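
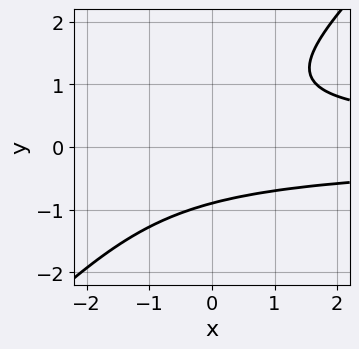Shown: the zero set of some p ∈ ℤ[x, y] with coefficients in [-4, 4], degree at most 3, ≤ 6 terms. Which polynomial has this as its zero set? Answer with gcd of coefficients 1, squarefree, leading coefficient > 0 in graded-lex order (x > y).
1. Degree: no degree-2 curve has this shape, so deg p = 3.
2. From the visible intercepts: the curve avoids every integer x-axis point in the box.
3. Putting this together gives p.

3*x*y^2 - 3*y^3 + y^2 - 3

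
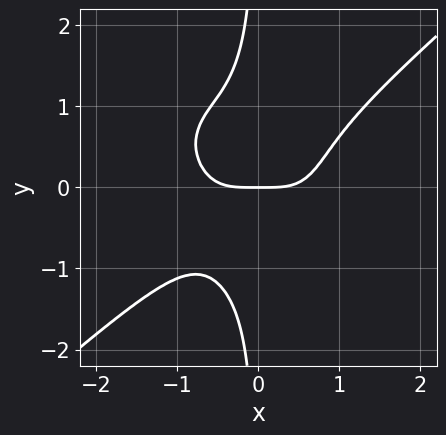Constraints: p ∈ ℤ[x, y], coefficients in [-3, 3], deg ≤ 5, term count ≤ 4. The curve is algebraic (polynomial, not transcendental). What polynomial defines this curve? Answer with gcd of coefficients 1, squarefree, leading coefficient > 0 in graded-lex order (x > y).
(a) deg p = 4.
(b) From the axis intercepts and sections: it meets the y-axis at y = 0 (among the integer gridlines); it meets the x-axis at x = 0 (among the integer gridlines).
(c) Matching integer coefficients to the picture gives p.

2*x^4 - 3*x*y^3 - 2*y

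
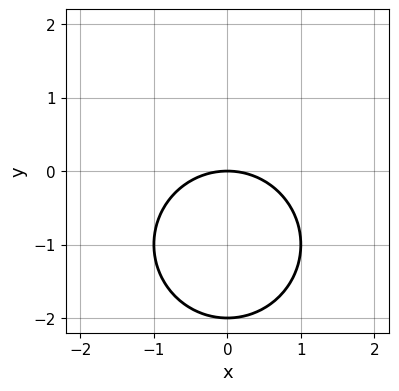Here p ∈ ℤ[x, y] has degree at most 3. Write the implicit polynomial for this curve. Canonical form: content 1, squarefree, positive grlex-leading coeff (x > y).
x^2 + y^2 + 2*y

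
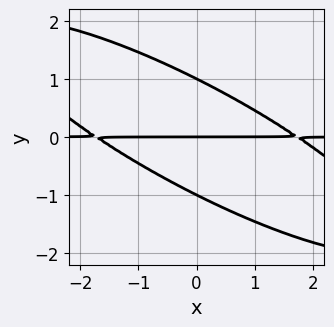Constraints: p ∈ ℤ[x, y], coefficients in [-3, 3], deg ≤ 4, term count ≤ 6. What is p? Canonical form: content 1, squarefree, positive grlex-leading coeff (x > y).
(a) The degree is 3 — the shape is more complex than any degree-2 curve.
(b) From the axis intercepts and sections: the y-axis gridline crossings are at y ∈ {-1, 0, 1}; the visible x-axis segment lies entirely on the curve.
(c) Assembling these constraints gives the stated polynomial.

x^2*y + 3*x*y^2 + 3*y^3 - 3*y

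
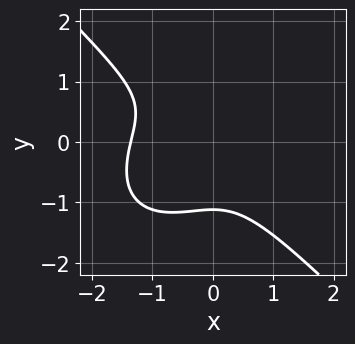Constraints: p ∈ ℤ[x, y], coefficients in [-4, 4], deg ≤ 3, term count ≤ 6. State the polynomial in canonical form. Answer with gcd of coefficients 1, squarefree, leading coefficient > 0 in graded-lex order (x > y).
3*x^3 + 3*y^3 + 3*x^2 - 2*y + 2

The degree is 3 — no degree-2 curve has this shape.
Matching integer coefficients to the picture gives p.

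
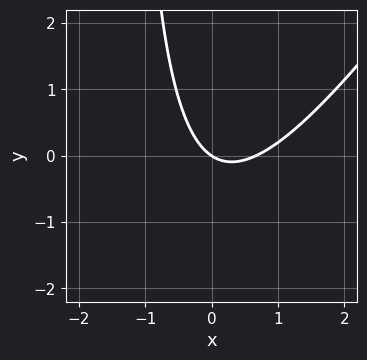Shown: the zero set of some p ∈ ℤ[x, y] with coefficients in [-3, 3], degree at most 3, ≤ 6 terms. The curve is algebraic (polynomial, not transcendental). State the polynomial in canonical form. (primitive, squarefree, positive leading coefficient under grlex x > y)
3*x^2 - 2*x*y - 2*x - 3*y

(a) deg p = 2. A generic line meets the curve in up to 2 points.
(b) Against the integer gridlines: it meets the y-axis at y = 0 (among the integer gridlines); it meets the x-axis at x = 0 (among the integer gridlines).
(c) Solving for integer coefficients yields p as stated.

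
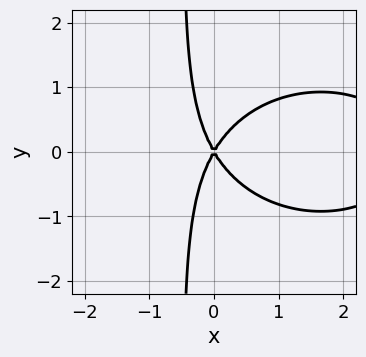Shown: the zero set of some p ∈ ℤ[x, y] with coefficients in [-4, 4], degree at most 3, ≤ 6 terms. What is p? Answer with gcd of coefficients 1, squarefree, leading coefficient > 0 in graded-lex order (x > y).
x^3 + 2*x*y^2 - 3*x^2 + y^2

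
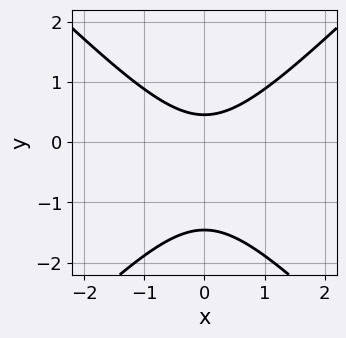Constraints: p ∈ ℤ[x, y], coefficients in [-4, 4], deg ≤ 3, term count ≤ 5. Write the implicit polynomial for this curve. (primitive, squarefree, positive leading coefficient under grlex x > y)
3*x^2 - 3*y^2 - 3*y + 2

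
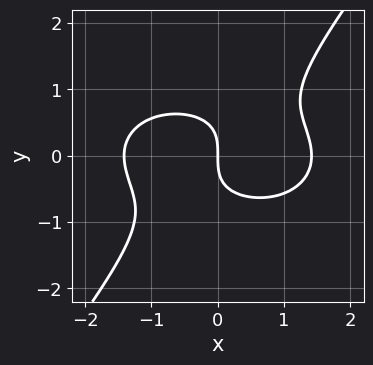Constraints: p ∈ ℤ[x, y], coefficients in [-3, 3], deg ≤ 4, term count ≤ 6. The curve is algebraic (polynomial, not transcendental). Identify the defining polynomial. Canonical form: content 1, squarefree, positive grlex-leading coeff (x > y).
x^3 + 2*x*y^2 - 2*y^3 - 2*x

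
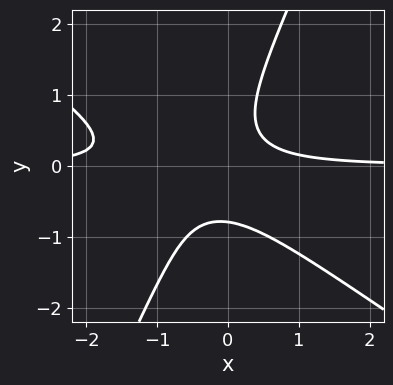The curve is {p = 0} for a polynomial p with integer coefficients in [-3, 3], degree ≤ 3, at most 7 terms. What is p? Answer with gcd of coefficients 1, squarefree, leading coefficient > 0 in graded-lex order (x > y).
deg p = 3. A generic line meets the curve in up to 3 points.
From the visible intercepts: it misses every integer gridline on the x-axis.
Assembling these constraints gives the stated polynomial.

3*x^2*y + 3*x*y^2 - 2*y^3 + 3*x*y - 1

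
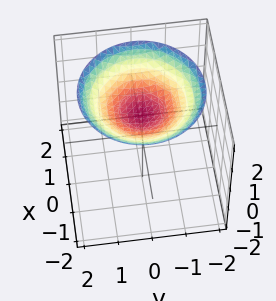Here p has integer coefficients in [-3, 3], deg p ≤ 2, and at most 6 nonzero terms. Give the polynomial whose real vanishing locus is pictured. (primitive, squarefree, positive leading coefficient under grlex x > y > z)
x^2 + y^2 - 3*z + 3

The degree is 2 — the shape is more complex than any degree-1 surface.
Symmetries: rotational symmetry about the z-axis ⇒ p depends on x, y only through x² + y².
Against the integer gridlines: it misses every integer gridline on the x-axis; a circular section at z = 2 has radius between 1 and 2.
These observations pin down the coefficients.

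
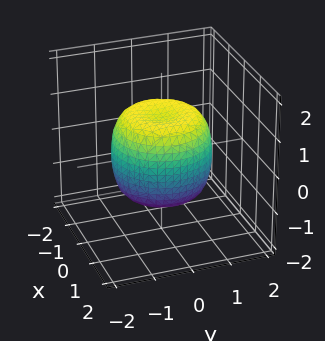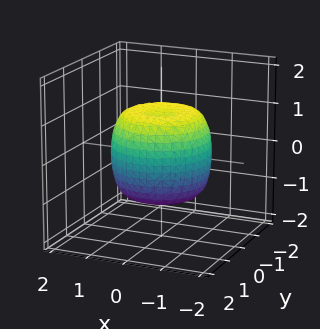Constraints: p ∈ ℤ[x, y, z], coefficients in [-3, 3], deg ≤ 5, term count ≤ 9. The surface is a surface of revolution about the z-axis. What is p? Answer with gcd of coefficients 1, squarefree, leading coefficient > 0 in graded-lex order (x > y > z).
x^4 + 2*x^2*y^2 + y^4 - x^2 - y^2 + z^2 - 1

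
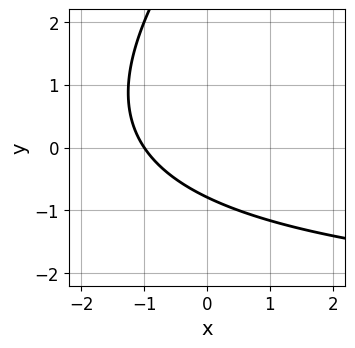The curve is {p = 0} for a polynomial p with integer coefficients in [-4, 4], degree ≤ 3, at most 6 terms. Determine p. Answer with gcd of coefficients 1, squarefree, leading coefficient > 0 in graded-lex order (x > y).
x*y - y^2 + 3*x + 3*y + 3

(a) The degree is 2 — a generic line meets the curve in up to 2 points.
(b) From the axis intercepts and sections: one x-axis crossing is at x = -1.
(c) Putting this together gives p.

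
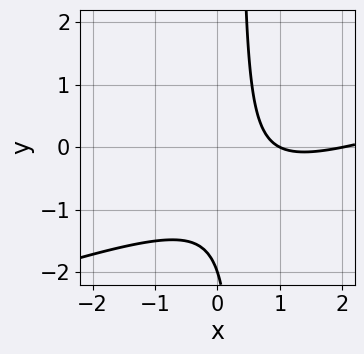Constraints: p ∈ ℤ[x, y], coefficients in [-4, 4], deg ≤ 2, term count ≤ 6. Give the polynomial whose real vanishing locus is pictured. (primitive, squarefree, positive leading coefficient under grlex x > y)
First, deg p = 2.
Next, from the axis intercepts and sections: it meets the y-axis at y = -2 (among the integer gridlines); among the integer gridlines, it crosses the x-axis at x ∈ {1, 2}.
Finally, assembling these constraints gives the stated polynomial.

x^2 - 3*x*y - 3*x + y + 2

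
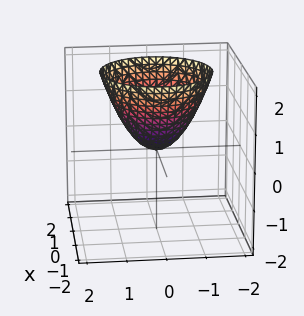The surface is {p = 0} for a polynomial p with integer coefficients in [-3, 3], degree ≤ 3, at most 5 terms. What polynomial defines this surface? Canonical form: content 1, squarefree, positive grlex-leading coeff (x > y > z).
x^2 + y^2 - z

First, deg p = 2.
Then, symmetry: every cross-section ⟂ z is a circle, so x, y appear only via x² + y².
Next, checking where it meets the axes: it crosses the z-axis at the gridline z = 0; a circular section at z = 1 has radius exactly 1; it crosses the x-axis at the gridline x = 0.
Finally, the integer polynomial consistent with all of this is the stated p.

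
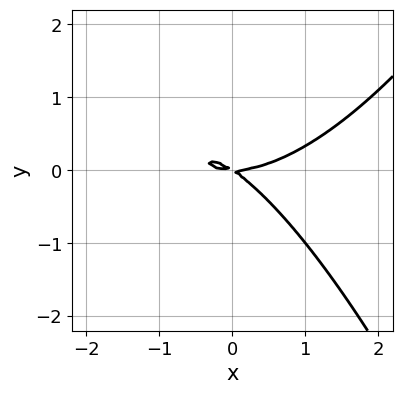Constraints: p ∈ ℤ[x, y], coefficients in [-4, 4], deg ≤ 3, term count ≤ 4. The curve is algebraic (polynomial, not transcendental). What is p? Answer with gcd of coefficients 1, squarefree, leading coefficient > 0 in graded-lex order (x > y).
Degree: the shape is more complex than any degree-2 curve, so deg p = 3.
From the axis intercepts and sections: it crosses the y-axis at the gridline y = 0; it crosses the x-axis at the gridline x = 0.
Assembling these constraints gives the stated polynomial.

x^3 - 2*x*y - 3*y^2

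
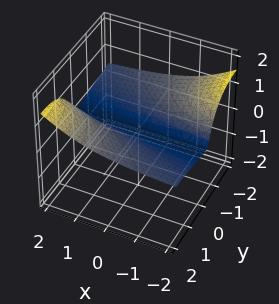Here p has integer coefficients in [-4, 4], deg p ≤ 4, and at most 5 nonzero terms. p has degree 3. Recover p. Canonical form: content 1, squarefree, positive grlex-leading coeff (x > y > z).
deg p = 3.
Observable constraints: it crosses the z-axis at the gridline z = 0; every point of the x-axis in the box is on the surface; one y-axis crossing is at y = 0.
Assembling these constraints gives the stated polynomial.

3*x*y*z - 3*y^2*z - 2*z^3 + 2*y^2 - 2*z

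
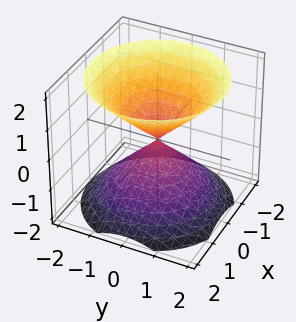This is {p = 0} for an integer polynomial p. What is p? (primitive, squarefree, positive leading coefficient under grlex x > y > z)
(a) I count 2 distinct pieces.
(b) Degree: a double cone through the origin; a quadric, so deg p = 2.
(c) Symmetries: the z ↦ −z reflection is a symmetry, so z appears only in even powers; every cross-section ⟂ z is a circle, so x, y appear only via x² + y².
(d) From the visible intercepts: it meets the z-axis at z = 0 (among the integer gridlines); one x-axis crossing is at x = 0; a circular section at z = 1 has radius exactly 1.
(e) These observations pin down the coefficients.

x^2 + y^2 - z^2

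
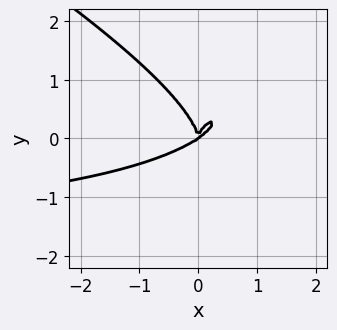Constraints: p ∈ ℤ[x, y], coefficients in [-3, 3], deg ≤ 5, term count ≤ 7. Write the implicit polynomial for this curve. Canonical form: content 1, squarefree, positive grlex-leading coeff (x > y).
Degree: a generic line meets the curve in up to 4 points, so deg p = 4.
Reading off the gridlines: it meets the x-axis at x = 0 (among the integer gridlines); one y-axis crossing is at y = 0.
The integer polynomial consistent with all of this is the stated p.

x^3*y + x^2*y^2 + 2*y^4 + 2*x^3 - 3*x^2*y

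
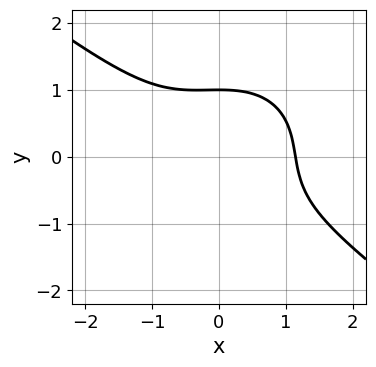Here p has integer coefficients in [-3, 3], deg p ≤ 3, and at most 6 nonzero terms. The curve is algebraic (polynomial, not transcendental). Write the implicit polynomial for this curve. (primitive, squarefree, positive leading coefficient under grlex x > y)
1. The degree is 3 — no degree-2 curve has this shape.
2. Checking where it meets the axes: it crosses the y-axis at the gridline y = 1.
3. These observations pin down the coefficients.

2*x^3 + x^2*y + 3*y^3 - 3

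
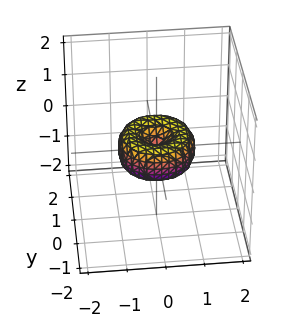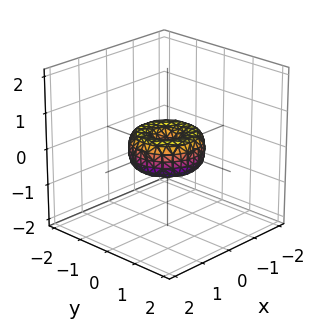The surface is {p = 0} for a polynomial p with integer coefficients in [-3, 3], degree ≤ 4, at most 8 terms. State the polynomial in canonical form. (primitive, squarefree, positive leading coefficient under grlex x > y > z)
The degree is 4 — the shape is more complex than any degree-3 surface.
Symmetries: rotational symmetry about the z-axis ⇒ p depends on x, y only through x² + y².
Reading off the gridlines: the x-axis gridline crossings are at x ∈ {-1, 0, 1}; among the integer gridlines, it crosses the y-axis at y ∈ {-1, 0, 1}; it crosses the z-axis at the gridline z = 0; a circular section at z = 0 has radius exactly 1.
Solving for integer coefficients yields p as stated.

x^4 + 2*x^2*y^2 + y^4 - x^2 - y^2 + z^2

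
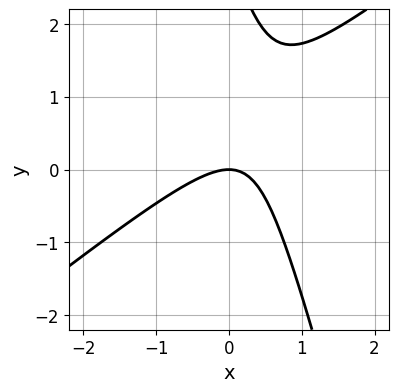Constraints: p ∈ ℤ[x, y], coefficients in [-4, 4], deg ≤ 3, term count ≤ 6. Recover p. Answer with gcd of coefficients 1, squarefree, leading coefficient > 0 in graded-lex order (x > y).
The degree is 2 — the shape is more complex than any degree-1 curve.
Against the integer gridlines: it crosses the y-axis at the gridline y = 0; it crosses the x-axis at the gridline x = 0.
Putting this together gives p.

3*x^2 - 3*x*y - y^2 + 3*y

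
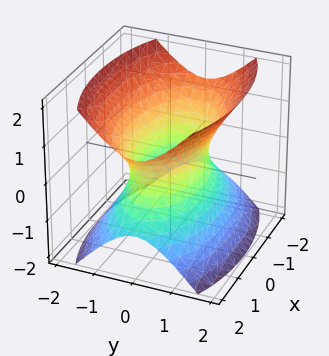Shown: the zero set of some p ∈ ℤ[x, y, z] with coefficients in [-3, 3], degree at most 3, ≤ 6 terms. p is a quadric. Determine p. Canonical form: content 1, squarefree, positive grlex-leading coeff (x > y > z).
1. Degree: one connected sheet with a waist; a quadric, so deg p = 2.
2. Symmetries: mirror symmetry y ↦ −y ⇒ only even powers of y; mirror symmetry x ↦ −x ⇒ only even powers of x; it's symmetric under z → −z, forcing even powers of z.
3. From the visible intercepts: it misses every integer gridline on the z-axis.
4. Assembling these constraints gives the stated polynomial.

x^2 + 3*y^2 - 2*z^2 - 2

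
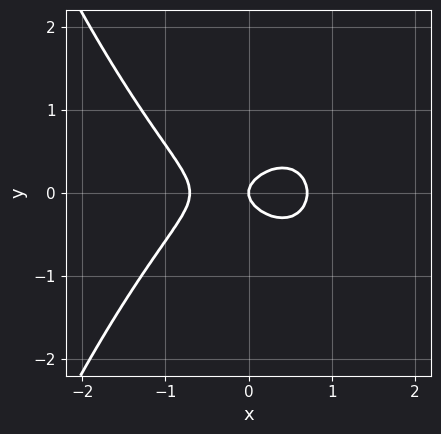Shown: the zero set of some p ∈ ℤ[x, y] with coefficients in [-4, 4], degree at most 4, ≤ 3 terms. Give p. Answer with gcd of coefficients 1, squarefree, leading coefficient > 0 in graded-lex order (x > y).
2*x^3 + 3*y^2 - x

(a) Degree: a generic line meets the curve in up to 3 points, so deg p = 3.
(b) Symmetries: the y ↦ −y reflection is a symmetry, so y appears only in even powers.
(c) From the axis intercepts and sections: one x-axis crossing is at x = 0; one y-axis crossing is at y = 0.
(d) Together with the visible shape, these determine p as stated.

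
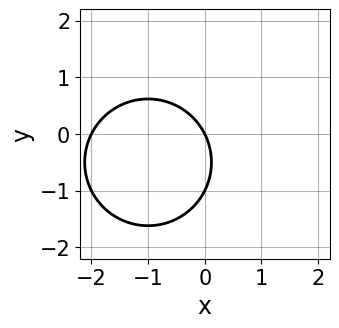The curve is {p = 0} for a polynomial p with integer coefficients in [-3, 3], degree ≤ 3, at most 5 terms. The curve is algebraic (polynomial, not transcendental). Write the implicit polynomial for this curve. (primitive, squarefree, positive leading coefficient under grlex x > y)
x^2 + y^2 + 2*x + y

(a) The degree is 2 — no degree-1 curve has this shape.
(b) Against the integer gridlines: among the integer gridlines, it crosses the x-axis at x ∈ {-2, 0}; among the integer gridlines, it crosses the y-axis at y ∈ {-1, 0}.
(c) Together with the visible shape, these determine p as stated.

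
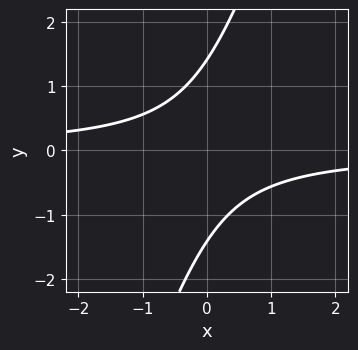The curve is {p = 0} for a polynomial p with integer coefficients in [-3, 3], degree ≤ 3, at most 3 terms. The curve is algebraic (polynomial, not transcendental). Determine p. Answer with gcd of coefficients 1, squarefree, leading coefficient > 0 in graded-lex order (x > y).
1. Degree: a generic line meets the curve in up to 2 points, so deg p = 2.
2. Checking where it meets the axes: no x-intercept at any integer in the box.
3. Fitting integer coefficients to these (and the overall shape) gives p.

3*x*y - y^2 + 2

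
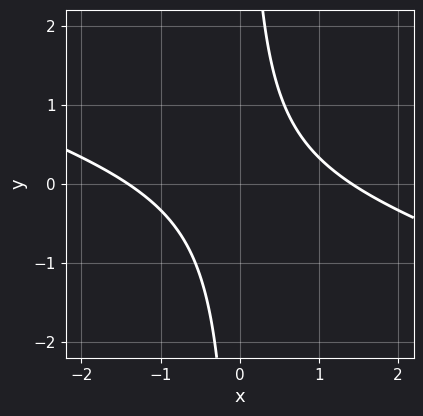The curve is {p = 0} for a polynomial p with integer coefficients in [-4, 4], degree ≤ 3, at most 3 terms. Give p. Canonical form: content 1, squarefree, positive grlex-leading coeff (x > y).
x^2 + 3*x*y - 2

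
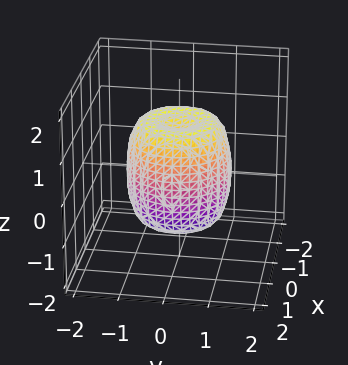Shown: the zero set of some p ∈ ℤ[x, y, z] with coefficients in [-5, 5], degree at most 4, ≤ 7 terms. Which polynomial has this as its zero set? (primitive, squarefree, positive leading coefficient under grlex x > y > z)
Degree: the shape is more complex than any degree-3 surface, so deg p = 4.
Symmetry: the surface is invariant under rotation about z: p = q(x² + y², z).
Against the integer gridlines: the z-axis gridline crossings are at z ∈ {-1, 1}; a circular section at z = 1 has radius exactly 1.
Assembling these constraints gives the stated polynomial.

2*x^4 + 4*x^2*y^2 + 2*y^4 - 2*x^2 - 2*y^2 + z^2 - 1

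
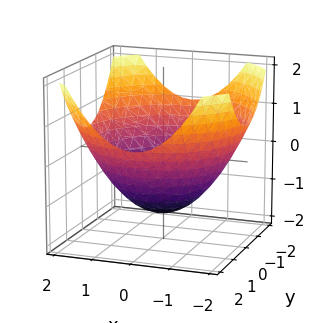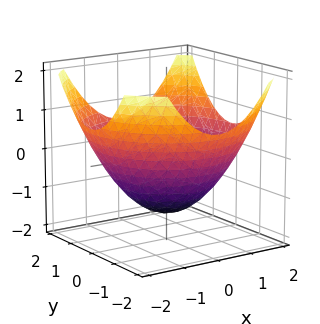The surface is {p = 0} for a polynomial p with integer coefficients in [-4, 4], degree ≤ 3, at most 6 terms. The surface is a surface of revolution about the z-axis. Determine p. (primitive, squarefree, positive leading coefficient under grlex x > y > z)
x^2 + y^2 - 2*z - 3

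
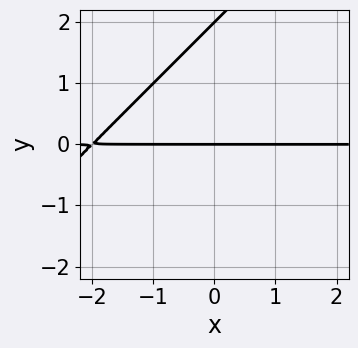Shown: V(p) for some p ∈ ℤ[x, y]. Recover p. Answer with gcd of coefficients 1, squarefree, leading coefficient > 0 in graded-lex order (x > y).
x*y - y^2 + 2*y

1. The degree is 2 — a generic line meets the curve in up to 2 points.
2. From the axis intercepts and sections: among the integer gridlines, it crosses the y-axis at y ∈ {0, 2}; the visible x-axis segment lies entirely on the curve.
3. Together with the visible shape, these determine p as stated.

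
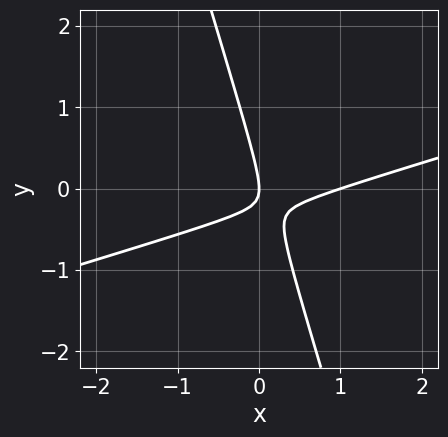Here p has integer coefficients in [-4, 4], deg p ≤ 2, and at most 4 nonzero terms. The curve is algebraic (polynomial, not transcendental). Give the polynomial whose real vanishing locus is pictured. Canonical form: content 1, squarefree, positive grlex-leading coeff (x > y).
(a) Degree: a generic line meets the curve in up to 2 points, so deg p = 2.
(b) Against the integer gridlines: among the integer gridlines, it crosses the x-axis at x ∈ {0, 1}; one y-axis crossing is at y = 0.
(c) Putting this together gives p.

x^2 - 3*x*y - y^2 - x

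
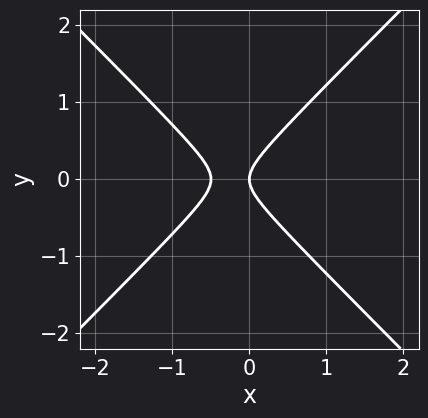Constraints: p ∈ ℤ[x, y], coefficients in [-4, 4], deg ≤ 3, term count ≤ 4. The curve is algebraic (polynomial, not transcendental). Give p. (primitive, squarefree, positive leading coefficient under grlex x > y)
2*x^2 - 2*y^2 + x

1. The degree is 2 — the shape is more complex than any degree-1 curve.
2. Symmetries: it's symmetric under y → −y, forcing even powers of y.
3. From the axis intercepts and sections: one y-axis crossing is at y = 0; it crosses the x-axis at the gridline x = 0.
4. Together with the visible shape, these determine p as stated.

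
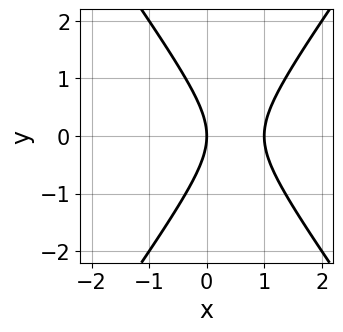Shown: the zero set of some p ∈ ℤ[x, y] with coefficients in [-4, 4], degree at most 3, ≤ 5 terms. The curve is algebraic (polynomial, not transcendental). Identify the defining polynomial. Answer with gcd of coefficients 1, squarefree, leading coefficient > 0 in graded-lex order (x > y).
2*x^2 - y^2 - 2*x

Degree: the shape is more complex than any degree-1 curve, so deg p = 2.
Symmetries: the y ↦ −y reflection is a symmetry, so y appears only in even powers.
From the axis intercepts and sections: it crosses the y-axis at the gridline y = 0; the x-axis gridline crossings are at x ∈ {0, 1}.
These observations pin down the coefficients.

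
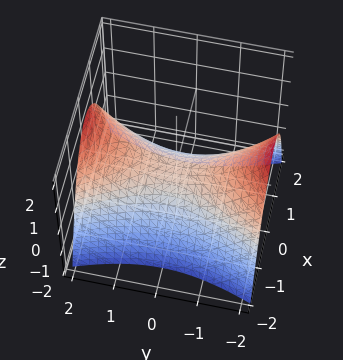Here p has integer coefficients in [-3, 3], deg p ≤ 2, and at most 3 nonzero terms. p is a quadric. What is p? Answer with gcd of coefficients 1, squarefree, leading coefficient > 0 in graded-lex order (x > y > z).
3*x^2 - y^2 + 3*z

The degree is 2 — a hyperbolic paraboloid; a quadric.
Symmetries: mirror symmetry y ↦ −y ⇒ only even powers of y; the x ↦ −x reflection is a symmetry, so x appears only in even powers.
Observable constraints: one z-axis crossing is at z = 0; one x-axis crossing is at x = 0.
Fitting integer coefficients to these (and the overall shape) gives p.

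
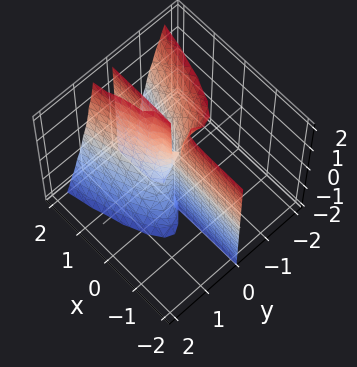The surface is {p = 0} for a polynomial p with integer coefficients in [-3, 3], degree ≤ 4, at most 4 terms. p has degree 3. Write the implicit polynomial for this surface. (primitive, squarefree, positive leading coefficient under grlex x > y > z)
2*y^3 + y^2*z - x*y

(a) deg p = 3. No degree-2 surface has this shape.
(b) Observable constraints: it crosses the y-axis at the gridline y = 0; every point of the x-axis in the box is on the surface; the visible z-axis segment lies entirely on the surface.
(c) Assembling these constraints gives the stated polynomial.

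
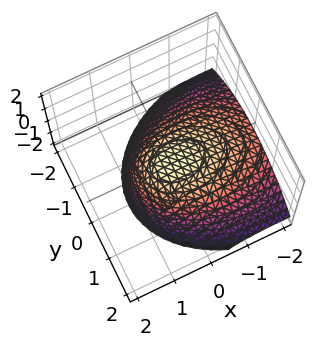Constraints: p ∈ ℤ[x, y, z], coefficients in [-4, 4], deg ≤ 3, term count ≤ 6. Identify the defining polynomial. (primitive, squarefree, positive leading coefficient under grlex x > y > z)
(a) The degree is 2 — no degree-1 surface has this shape.
(b) Observable constraints: it meets the z-axis at z = 0 (among the integer gridlines); one y-axis crossing is at y = 0; one x-axis crossing is at x = 0.
(c) Assembling these constraints gives the stated polynomial.

x^2 - 2*x*z + 2*y^2 + 3*z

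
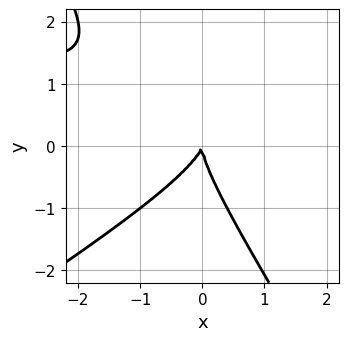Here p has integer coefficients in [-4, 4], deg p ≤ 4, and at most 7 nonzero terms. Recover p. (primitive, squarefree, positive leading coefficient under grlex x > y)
2*x^2*y - 2*x*y^2 - 2*y^3 - 3*x^2 + x*y

deg p = 3. No degree-2 curve has this shape.
From the visible intercepts: one x-axis crossing is at x = 0; it meets the y-axis at y = 0 (among the integer gridlines).
Putting this together gives p.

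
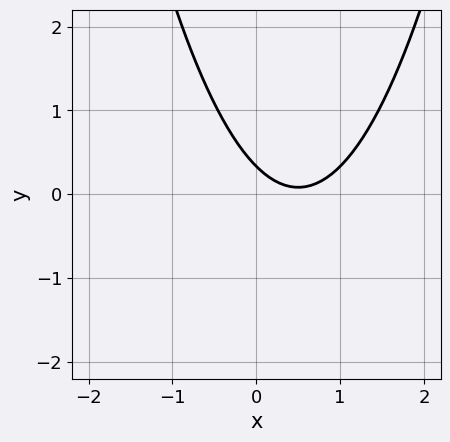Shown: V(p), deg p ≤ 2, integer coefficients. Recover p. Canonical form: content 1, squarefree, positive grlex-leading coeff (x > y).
First, the degree is 2 — a generic line meets the curve in up to 2 points.
Next, checking where it meets the axes: it misses every integer gridline on the x-axis.
Finally, solving for integer coefficients yields p as stated.

3*x^2 - 3*x - 3*y + 1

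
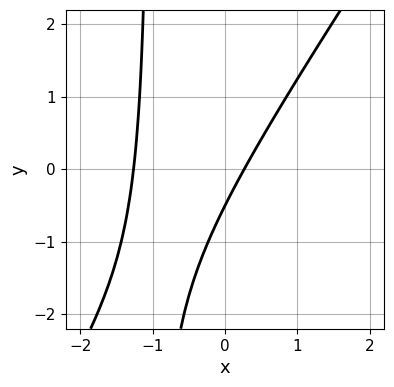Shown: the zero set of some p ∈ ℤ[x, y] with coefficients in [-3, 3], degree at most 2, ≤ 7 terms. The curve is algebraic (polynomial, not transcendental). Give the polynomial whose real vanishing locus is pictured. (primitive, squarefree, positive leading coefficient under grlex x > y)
3*x^2 - 2*x*y + 3*x - 2*y - 1

First, degree: a generic line meets the curve in up to 2 points, so deg p = 2.
Finally, the integer polynomial consistent with all of this is the stated p.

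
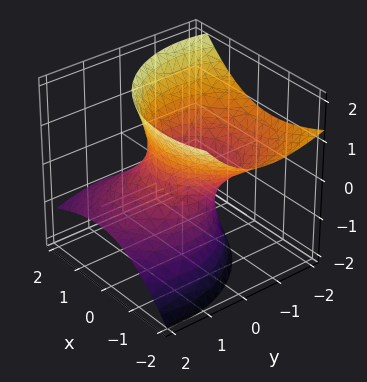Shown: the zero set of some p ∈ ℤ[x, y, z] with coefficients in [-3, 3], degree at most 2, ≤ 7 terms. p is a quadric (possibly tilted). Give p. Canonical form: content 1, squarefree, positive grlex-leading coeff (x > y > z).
First, deg p = 2.
Next, from the axis intercepts and sections: no z-intercept at any integer in the box; among the integer gridlines, it crosses the y-axis at y ∈ {-1, 1}; among the integer gridlines, it crosses the x-axis at x ∈ {-1, 1}.
Finally, putting this together gives p.

2*x^2 + 2*x*z + 2*y^2 + 3*y*z - 2*z^2 - 2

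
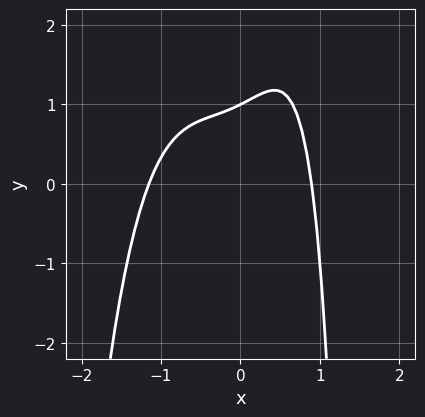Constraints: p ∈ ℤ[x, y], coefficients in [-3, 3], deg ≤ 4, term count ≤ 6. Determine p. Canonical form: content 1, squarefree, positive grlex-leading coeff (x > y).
2*x^4 + x^3 - x*y + 2*y - 2

(a) deg p = 4. A generic line meets the curve in up to 4 points.
(b) Against the integer gridlines: it meets the y-axis at y = 1 (among the integer gridlines).
(c) Assembling these constraints gives the stated polynomial.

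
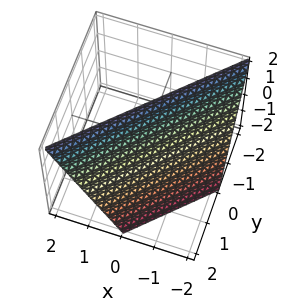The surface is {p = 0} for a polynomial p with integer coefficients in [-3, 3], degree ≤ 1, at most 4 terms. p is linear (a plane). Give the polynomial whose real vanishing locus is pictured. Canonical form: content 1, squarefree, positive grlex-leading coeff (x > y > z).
1. Degree: every cross-section is a straight line — this is a plane, so deg p = 1.
2. From the axis intercepts and sections: one x-axis crossing is at x = -1; one z-axis crossing is at z = 2; one y-axis crossing is at y = 1.
3. Putting this together gives p.

2*x - 2*y - z + 2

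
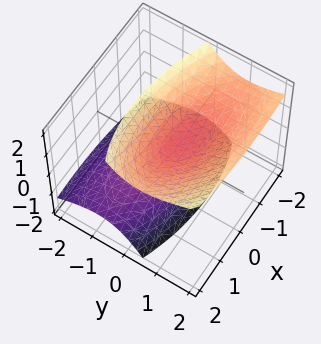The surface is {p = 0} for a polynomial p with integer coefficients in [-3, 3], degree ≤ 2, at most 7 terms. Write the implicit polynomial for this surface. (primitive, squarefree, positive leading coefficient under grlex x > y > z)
First, the picture has 2 separate pieces. They look like related sheets of one shape, so recover p as a whole.
Next, the degree is 2 — no degree-1 surface has this shape.
Next, reading off the gridlines: the surface avoids every integer x-axis point in the box; it misses every integer gridline on the y-axis.
Finally, solving for integer coefficients yields p as stated.

x^2 + x*y + 3*y^2 - 3*y*z - 2*z^2 + 1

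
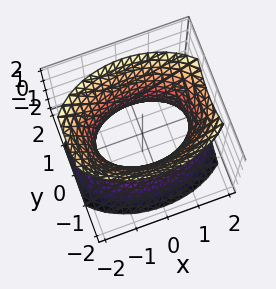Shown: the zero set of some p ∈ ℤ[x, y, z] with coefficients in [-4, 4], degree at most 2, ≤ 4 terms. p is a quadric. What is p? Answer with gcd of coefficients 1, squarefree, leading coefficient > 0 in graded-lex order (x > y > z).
x^2 + 2*y^2 - z^2 - 2

First, the degree is 2 — an hourglass — one-sheet hyperboloid; a quadric.
Next, symmetries: the x ↦ −x reflection is a symmetry, so x appears only in even powers; mirror symmetry y ↦ −y ⇒ only even powers of y; mirror symmetry z ↦ −z ⇒ only even powers of z.
Then, from the axis intercepts and sections: no z-intercept at any integer in the box; the y-axis gridline crossings are at y ∈ {-1, 1}.
Finally, matching integer coefficients to the picture gives p.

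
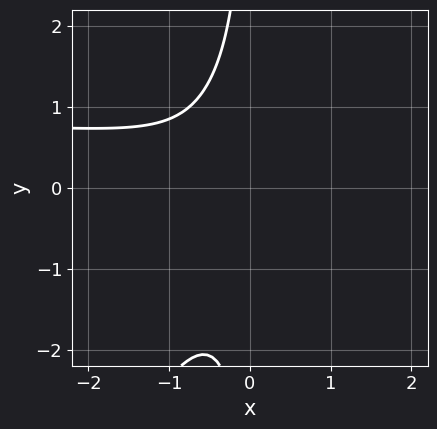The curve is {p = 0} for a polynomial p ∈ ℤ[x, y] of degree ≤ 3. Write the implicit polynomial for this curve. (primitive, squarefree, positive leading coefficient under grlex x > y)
First, degree: no degree-2 curve has this shape, so deg p = 3.
Next, reading off the gridlines: the curve avoids every integer x-axis point in the box; no y-intercept at any integer in the box.
Finally, the integer polynomial consistent with all of this is the stated p.

3*x^2*y - 2*x*y^2 - 3*x^2 - 2*x - 3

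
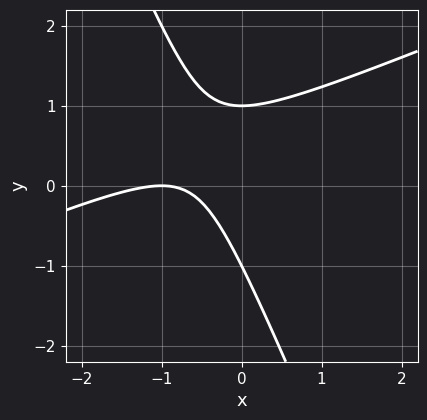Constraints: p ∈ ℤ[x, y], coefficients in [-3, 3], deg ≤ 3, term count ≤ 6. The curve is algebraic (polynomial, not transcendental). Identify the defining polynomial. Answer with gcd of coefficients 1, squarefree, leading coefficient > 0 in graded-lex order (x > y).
x^2 - 2*x*y - y^2 + 2*x + 1

1. deg p = 2. A generic line meets the curve in up to 2 points.
2. Against the integer gridlines: the y-axis gridline crossings are at y ∈ {-1, 1}; it meets the x-axis at x = -1 (among the integer gridlines).
3. Assembling these constraints gives the stated polynomial.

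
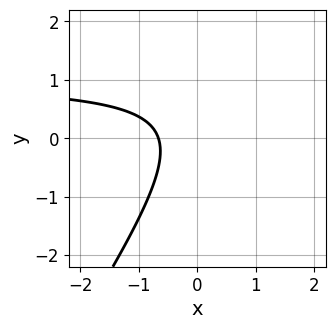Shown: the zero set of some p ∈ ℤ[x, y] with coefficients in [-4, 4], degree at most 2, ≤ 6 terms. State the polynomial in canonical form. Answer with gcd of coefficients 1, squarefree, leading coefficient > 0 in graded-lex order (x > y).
First, deg p = 2. No degree-1 curve has this shape.
Then, observable constraints: the curve avoids every integer y-axis point in the box.
Finally, assembling these constraints gives the stated polynomial.

3*x*y - 2*y^2 - 3*x + y - 2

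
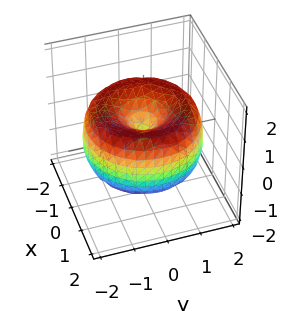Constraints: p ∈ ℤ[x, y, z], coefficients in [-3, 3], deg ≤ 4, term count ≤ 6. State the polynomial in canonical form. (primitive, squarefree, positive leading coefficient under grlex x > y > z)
x^4 + 2*x^2*y^2 + y^4 - 3*x^2 - 3*y^2 + 2*z^2

Degree: a generic line meets the surface in up to 4 points, so deg p = 4.
By symmetry, every cross-section ⟂ z is a circle, so x, y appear only via x² + y².
Reading off the gridlines: one x-axis crossing is at x = 0; it meets the z-axis at z = 0 (among the integer gridlines); a circular section at z = 0 has radius between 1 and 2.
Solving for integer coefficients yields p as stated.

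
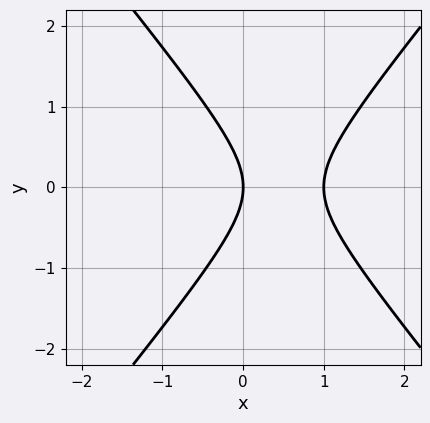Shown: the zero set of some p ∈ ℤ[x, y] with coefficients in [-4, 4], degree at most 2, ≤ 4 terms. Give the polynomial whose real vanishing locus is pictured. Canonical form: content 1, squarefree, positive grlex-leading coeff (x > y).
3*x^2 - 2*y^2 - 3*x

1. The degree is 2 — no degree-1 curve has this shape.
2. Symmetries: mirror symmetry y ↦ −y ⇒ only even powers of y.
3. From the axis intercepts and sections: it crosses the y-axis at the gridline y = 0; the x-axis gridline crossings are at x ∈ {0, 1}.
4. Putting this together gives p.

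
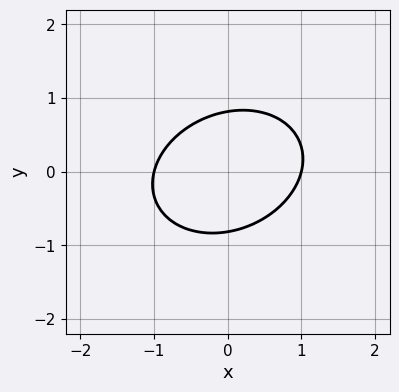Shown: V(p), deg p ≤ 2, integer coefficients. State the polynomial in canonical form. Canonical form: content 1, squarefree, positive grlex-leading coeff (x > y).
2*x^2 - x*y + 3*y^2 - 2

1. The degree is 2 — a generic line meets the curve in up to 2 points.
2. From the axis intercepts and sections: the x-axis gridline crossings are at x ∈ {-1, 1}.
3. Solving for integer coefficients yields p as stated.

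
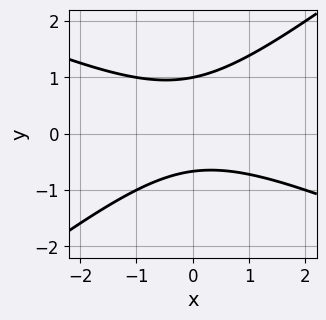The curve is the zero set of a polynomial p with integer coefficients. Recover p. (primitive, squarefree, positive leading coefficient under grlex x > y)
x^2 + x*y - 3*y^2 + y + 2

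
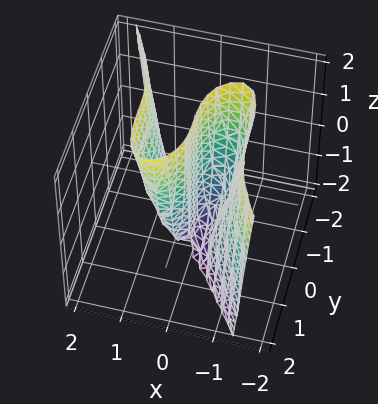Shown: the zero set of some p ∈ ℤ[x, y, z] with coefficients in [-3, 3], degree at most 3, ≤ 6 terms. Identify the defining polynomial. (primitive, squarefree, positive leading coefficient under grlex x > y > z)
(a) The degree is 3 — the shape is more complex than any degree-2 surface.
(b) Reading off the gridlines: one y-axis crossing is at y = 0; the visible z-axis segment lies entirely on the surface; it meets the x-axis at x = 0 (among the integer gridlines).
(c) Solving for integer coefficients yields p as stated.

3*x^3 + y^3 - x*z - 2*x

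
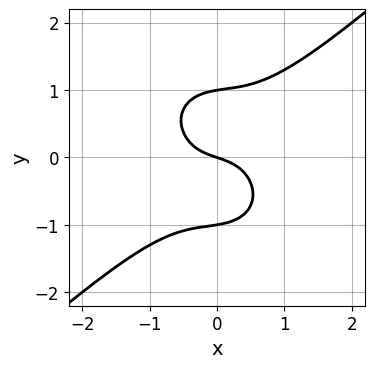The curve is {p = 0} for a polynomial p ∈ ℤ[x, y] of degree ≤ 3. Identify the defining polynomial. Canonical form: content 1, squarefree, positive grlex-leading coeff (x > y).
3*x^3 - x^2*y - 3*y^3 + x + 3*y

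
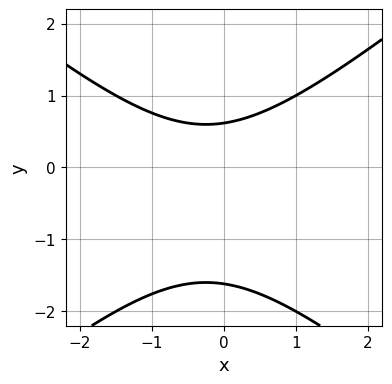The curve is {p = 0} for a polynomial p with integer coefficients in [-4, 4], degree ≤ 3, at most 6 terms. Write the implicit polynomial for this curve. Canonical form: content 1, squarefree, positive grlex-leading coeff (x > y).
2*x^2 - 3*y^2 + x - 3*y + 3

First, degree: a generic line meets the curve in up to 2 points, so deg p = 2.
Next, reading off the gridlines: it misses every integer gridline on the x-axis.
Finally, the integer polynomial consistent with all of this is the stated p.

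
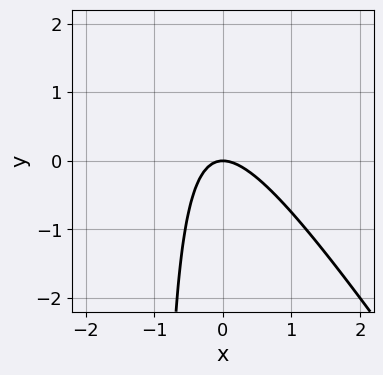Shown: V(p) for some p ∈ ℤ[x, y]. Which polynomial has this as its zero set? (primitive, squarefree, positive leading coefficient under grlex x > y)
3*x^2 + 2*x*y + 2*y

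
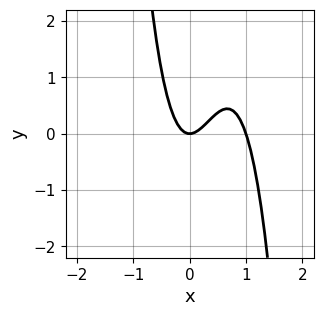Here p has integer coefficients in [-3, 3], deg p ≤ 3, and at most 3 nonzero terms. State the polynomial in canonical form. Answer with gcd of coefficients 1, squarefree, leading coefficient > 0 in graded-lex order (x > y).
3*x^3 - 3*x^2 + y

First, the degree is 3 — no degree-2 curve has this shape.
Next, observable constraints: the x-axis gridline crossings are at x ∈ {0, 1}; one y-axis crossing is at y = 0.
Finally, together with the visible shape, these determine p as stated.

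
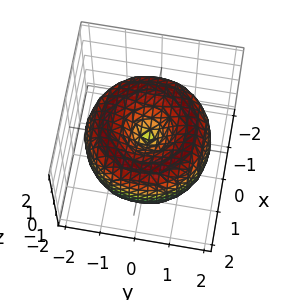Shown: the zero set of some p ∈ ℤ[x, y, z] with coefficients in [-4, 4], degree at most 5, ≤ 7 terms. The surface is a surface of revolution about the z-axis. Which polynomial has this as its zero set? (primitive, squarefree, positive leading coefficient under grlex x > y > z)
First, the degree is 4 — no degree-3 surface has this shape.
Then, symmetries: every cross-section ⟂ z is a circle, so x, y appear only via x² + y².
Then, against the integer gridlines: one x-axis crossing is at x = 0; one z-axis crossing is at z = 0; a circular section at z = -1 has radius exactly 1; it crosses the y-axis at the gridline y = 0.
Finally, assembling these constraints gives the stated polynomial.

x^4 + 2*x^2*y^2 + y^4 - 3*x^2 - 3*y^2 + 2*z^2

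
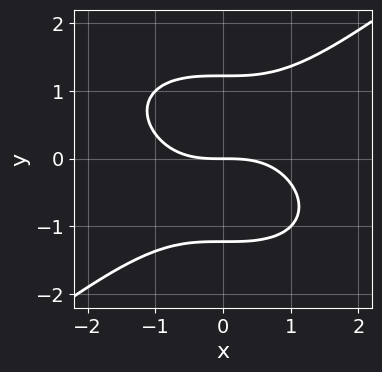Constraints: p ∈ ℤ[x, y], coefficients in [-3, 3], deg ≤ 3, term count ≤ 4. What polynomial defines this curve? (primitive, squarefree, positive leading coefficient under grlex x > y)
x^3 - 2*y^3 + 3*y

Degree: no degree-2 curve has this shape, so deg p = 3.
Against the integer gridlines: one x-axis crossing is at x = 0; it meets the y-axis at y = 0 (among the integer gridlines).
Putting this together gives p.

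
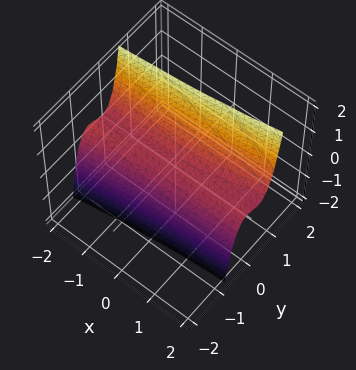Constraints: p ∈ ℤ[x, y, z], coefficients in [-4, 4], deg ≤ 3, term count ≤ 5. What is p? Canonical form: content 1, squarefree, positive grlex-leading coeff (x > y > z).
x*y^2 - 3*y^3 + z

The degree is 3 — the shape is more complex than any degree-2 surface.
From the axis intercepts and sections: it crosses the z-axis at the gridline z = 0; one y-axis crossing is at y = 0.
Putting this together gives p. Check: (-2, 0, 0) on the x-axis lies on the surface, and p(-2, 0, 0) = 0. ✓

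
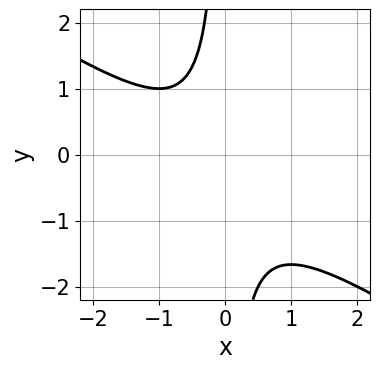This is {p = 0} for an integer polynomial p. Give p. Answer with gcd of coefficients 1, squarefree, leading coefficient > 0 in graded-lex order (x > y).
deg p = 2. No degree-1 curve has this shape.
Observable constraints: no x-intercept at any integer in the box; the curve avoids every integer y-axis point in the box.
Assembling these constraints gives the stated polynomial.

2*x^2 + 3*x*y + x + 2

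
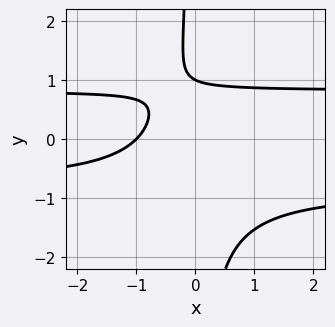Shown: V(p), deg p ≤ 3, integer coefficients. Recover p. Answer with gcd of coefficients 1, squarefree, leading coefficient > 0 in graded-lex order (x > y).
3*x*y^2 - 2*x + 2*y - 2

The degree is 3 — a generic line meets the curve in up to 3 points.
Checking where it meets the axes: one y-axis crossing is at y = 1; it crosses the x-axis at the gridline x = -1.
These observations pin down the coefficients.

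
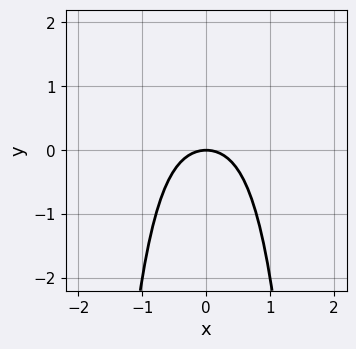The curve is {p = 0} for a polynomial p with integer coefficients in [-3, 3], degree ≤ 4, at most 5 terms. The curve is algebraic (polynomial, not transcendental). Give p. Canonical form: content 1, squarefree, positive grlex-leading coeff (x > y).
x^4 + x^2 + y

(a) Degree: the shape is more complex than any degree-3 curve, so deg p = 4.
(b) Symmetries: the x ↦ −x reflection is a symmetry, so x appears only in even powers.
(c) Against the integer gridlines: one x-axis crossing is at x = 0; it meets the y-axis at y = 0 (among the integer gridlines).
(d) Putting this together gives p.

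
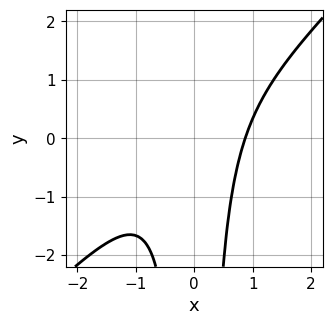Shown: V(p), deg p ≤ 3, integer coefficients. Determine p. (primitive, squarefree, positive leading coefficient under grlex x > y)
3*x^3 - 3*x^2*y - 2

1. Degree: a generic line meets the curve in up to 3 points, so deg p = 3.
2. From the axis intercepts and sections: no y-intercept at any integer in the box.
3. The integer polynomial consistent with all of this is the stated p.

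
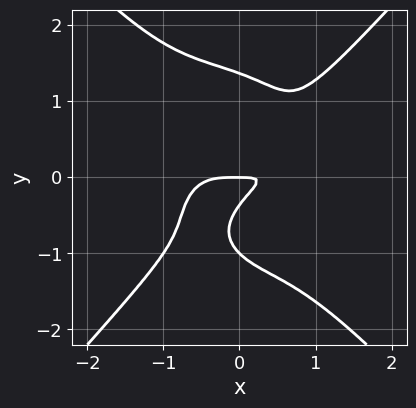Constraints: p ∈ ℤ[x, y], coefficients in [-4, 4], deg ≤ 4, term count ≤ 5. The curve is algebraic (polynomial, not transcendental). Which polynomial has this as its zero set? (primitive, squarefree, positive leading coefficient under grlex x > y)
3*x^4 - 2*y^4 - 3*x*y + 3*y^2 + y

(a) The degree is 4 — no degree-3 curve has this shape.
(b) From the visible intercepts: among the integer gridlines, it crosses the y-axis at y ∈ {-1, 0}; it crosses the x-axis at the gridline x = 0.
(c) Fitting integer coefficients to these (and the overall shape) gives p.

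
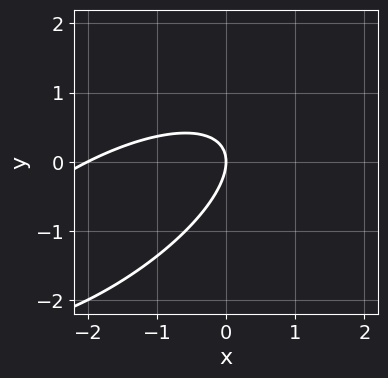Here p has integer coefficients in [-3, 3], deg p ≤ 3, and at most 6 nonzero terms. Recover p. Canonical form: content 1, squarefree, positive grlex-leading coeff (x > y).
x^2 - 2*x*y + 2*y^2 + 2*x

First, deg p = 2. A generic line meets the curve in up to 2 points.
Next, checking where it meets the axes: among the integer gridlines, it crosses the x-axis at x ∈ {-2, 0}; it crosses the y-axis at the gridline y = 0.
Finally, putting this together gives p.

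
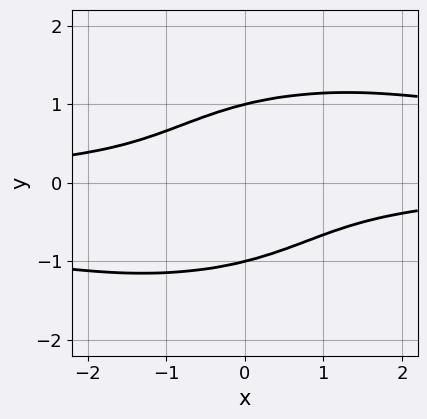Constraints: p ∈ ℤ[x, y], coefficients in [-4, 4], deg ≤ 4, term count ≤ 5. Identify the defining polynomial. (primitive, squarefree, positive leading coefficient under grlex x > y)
x^2*y^2 + 3*y^4 - 3*x*y - 3

(a) deg p = 4.
(b) Observable constraints: the y-axis gridline crossings are at y ∈ {-1, 1}; no x-intercept at any integer in the box.
(c) Together with the visible shape, these determine p as stated.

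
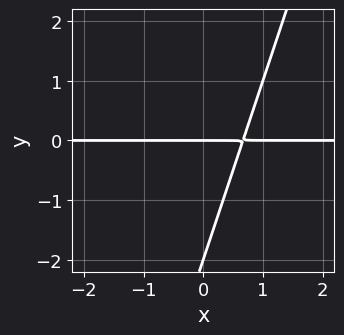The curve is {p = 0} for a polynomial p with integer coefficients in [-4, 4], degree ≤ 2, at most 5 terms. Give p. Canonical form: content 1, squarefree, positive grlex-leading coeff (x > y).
3*x*y - y^2 - 2*y

First, the degree is 2 — a generic line meets the curve in up to 2 points.
Next, reading off the gridlines: the visible x-axis segment lies entirely on the curve; the y-axis gridline crossings are at y ∈ {-2, 0}.
Finally, fitting integer coefficients to these (and the overall shape) gives p.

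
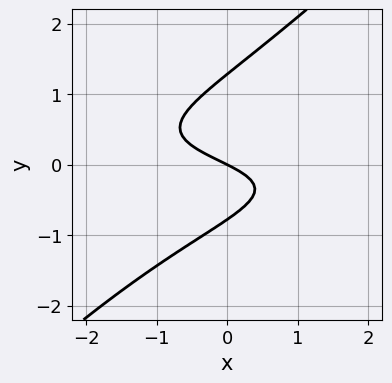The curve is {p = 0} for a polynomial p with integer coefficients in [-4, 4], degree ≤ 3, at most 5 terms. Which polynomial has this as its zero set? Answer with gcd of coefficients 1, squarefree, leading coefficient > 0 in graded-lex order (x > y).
(a) deg p = 3. A generic line meets the curve in up to 3 points.
(b) Reading off the gridlines: it meets the y-axis at y = 0 (among the integer gridlines); it crosses the x-axis at the gridline x = 0.
(c) Putting this together gives p.

2*x*y^2 - 2*y^3 + y^2 + x + 2*y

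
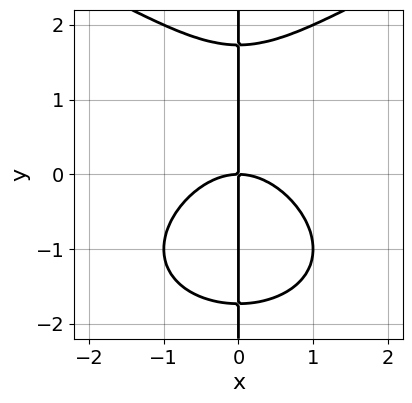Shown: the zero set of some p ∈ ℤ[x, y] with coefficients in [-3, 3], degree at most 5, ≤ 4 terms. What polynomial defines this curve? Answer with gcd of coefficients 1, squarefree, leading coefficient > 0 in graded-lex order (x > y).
x*y^3 - 2*x^3 - 3*x*y

(a) Degree: no degree-3 curve has this shape, so deg p = 4.
(b) From the visible intercepts: every point of the y-axis in the box is on the curve; it crosses the x-axis at the gridline x = 0.
(c) Fitting integer coefficients to these (and the overall shape) gives p.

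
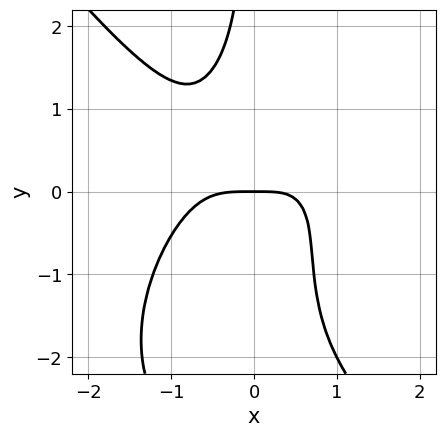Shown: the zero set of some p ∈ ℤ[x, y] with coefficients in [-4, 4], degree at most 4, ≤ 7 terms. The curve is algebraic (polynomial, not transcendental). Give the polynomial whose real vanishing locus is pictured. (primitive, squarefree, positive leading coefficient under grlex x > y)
The degree is 4 — no degree-3 curve has this shape.
Against the integer gridlines: it meets the y-axis at y = 0 (among the integer gridlines); one x-axis crossing is at x = 0.
Assembling these constraints gives the stated polynomial.

2*x^4 + x*y^3 + 2*x*y^2 - x*y + 2*y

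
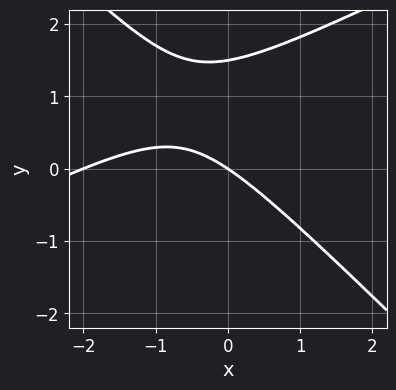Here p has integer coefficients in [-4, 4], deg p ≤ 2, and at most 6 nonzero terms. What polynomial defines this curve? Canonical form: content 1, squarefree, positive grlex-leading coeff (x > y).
x^2 - x*y - 2*y^2 + 2*x + 3*y

(a) Degree: the shape is more complex than any degree-1 curve, so deg p = 2.
(b) Observable constraints: the x-axis gridline crossings are at x ∈ {-2, 0}; one y-axis crossing is at y = 0.
(c) Together with the visible shape, these determine p as stated.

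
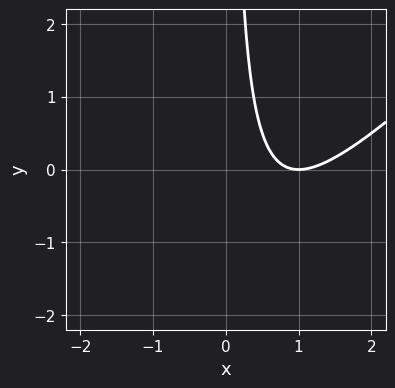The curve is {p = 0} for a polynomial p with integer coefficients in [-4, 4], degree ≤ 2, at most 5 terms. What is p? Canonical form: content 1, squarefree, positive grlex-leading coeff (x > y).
x^2 - x*y - 2*x + 1

(a) deg p = 2. The shape is more complex than any degree-1 curve.
(b) Observable constraints: it meets the x-axis at x = 1 (among the integer gridlines); no y-intercept at any integer in the box.
(c) The integer polynomial consistent with all of this is the stated p.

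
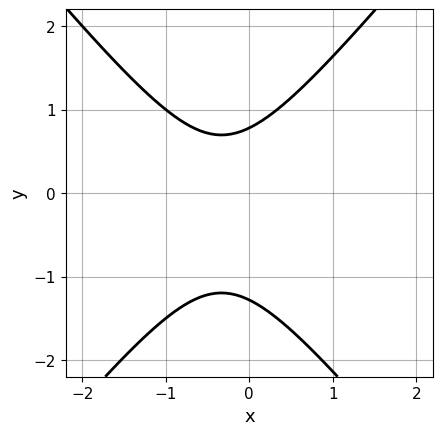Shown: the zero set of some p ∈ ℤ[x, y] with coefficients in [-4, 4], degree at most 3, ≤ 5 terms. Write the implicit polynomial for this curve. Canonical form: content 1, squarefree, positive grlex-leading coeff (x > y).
(a) deg p = 2. The shape is more complex than any degree-1 curve.
(b) Reading off the gridlines: it misses every integer gridline on the x-axis.
(c) Together with the visible shape, these determine p as stated.

3*x^2 - 2*y^2 + 2*x - y + 2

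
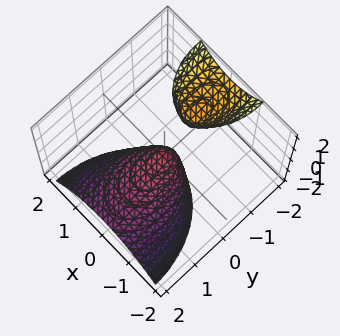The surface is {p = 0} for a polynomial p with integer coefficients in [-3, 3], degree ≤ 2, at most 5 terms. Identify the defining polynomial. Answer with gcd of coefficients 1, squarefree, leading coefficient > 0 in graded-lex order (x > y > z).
First, I count 2 distinct pieces.
Then, the degree is 2 — a generic line meets the surface in up to 2 points.
Then, checking where it meets the axes: it meets the x-axis at x = 0 (among the integer gridlines); it crosses the y-axis at the gridline y = 0; it crosses the z-axis at the gridline z = 0.
Finally, matching integer coefficients to the picture gives p.

2*x^2 + y^2 + 2*y*z + z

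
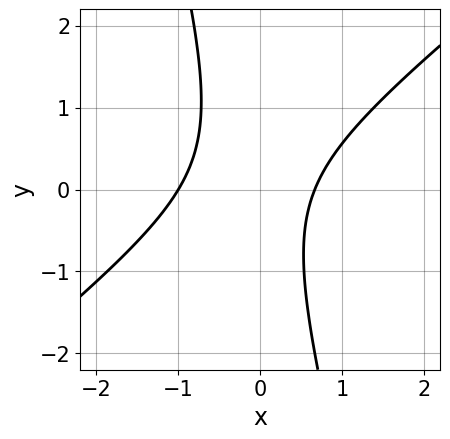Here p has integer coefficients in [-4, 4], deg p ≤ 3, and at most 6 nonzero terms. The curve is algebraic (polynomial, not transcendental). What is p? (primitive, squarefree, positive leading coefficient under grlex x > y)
First, the degree is 2 — no degree-1 curve has this shape.
Then, observable constraints: the curve avoids every integer y-axis point in the box; it meets the x-axis at x = -1 (among the integer gridlines).
Finally, putting this together gives p.

3*x^2 - 3*x*y - y^2 + x - 2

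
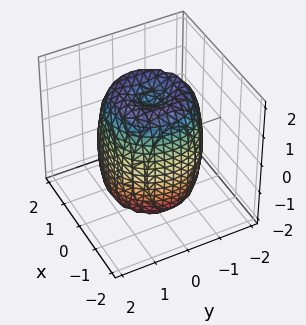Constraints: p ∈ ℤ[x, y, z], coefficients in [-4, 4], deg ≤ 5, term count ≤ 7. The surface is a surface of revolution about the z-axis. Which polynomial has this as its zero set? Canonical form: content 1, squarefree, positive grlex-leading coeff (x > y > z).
First, the degree is 4 — no degree-3 surface has this shape.
Then, by symmetry, the z-axis is an axis of rotation, so x and y enter only as x² + y².
Next, against the integer gridlines: a circular section at z = -1 has radius between 1 and 2.
Finally, together with the visible shape, these determine p as stated.

2*x^4 + 4*x^2*y^2 + 2*y^4 - 3*x^2 - 3*y^2 + z^2 - 2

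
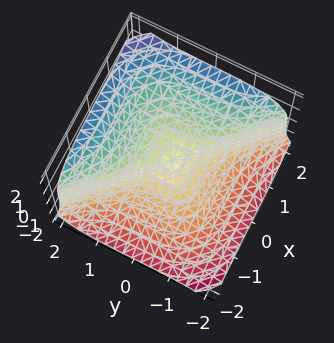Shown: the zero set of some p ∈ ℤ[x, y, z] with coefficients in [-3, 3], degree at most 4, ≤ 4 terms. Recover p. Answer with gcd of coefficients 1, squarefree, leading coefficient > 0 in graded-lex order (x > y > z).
2*x^3 + 2*y^3 - 3*z^3

Degree: a generic line meets the surface in up to 3 points, so deg p = 3.
Checking where it meets the axes: one y-axis crossing is at y = 0; it crosses the z-axis at the gridline z = 0; it crosses the x-axis at the gridline x = 0.
The integer polynomial consistent with all of this is the stated p.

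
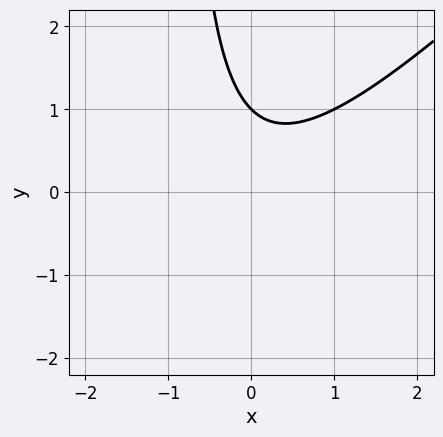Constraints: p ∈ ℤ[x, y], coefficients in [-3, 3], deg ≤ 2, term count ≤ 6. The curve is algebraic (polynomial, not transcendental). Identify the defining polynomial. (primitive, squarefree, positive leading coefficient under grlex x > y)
x^2 - x*y - y + 1

First, degree: no degree-1 curve has this shape, so deg p = 2.
Next, reading off the gridlines: it crosses the y-axis at the gridline y = 1; it misses every integer gridline on the x-axis.
Finally, solving for integer coefficients yields p as stated.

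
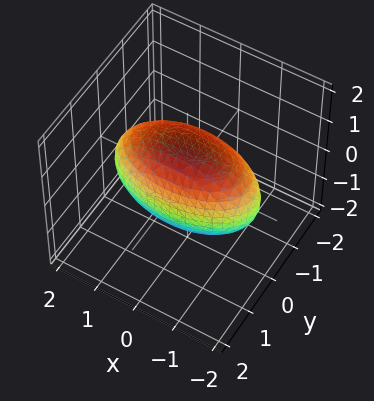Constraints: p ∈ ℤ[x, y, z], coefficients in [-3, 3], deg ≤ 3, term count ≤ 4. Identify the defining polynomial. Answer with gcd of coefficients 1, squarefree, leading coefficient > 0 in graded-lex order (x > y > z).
x^2 + 3*y^2 + 2*z^2 - 3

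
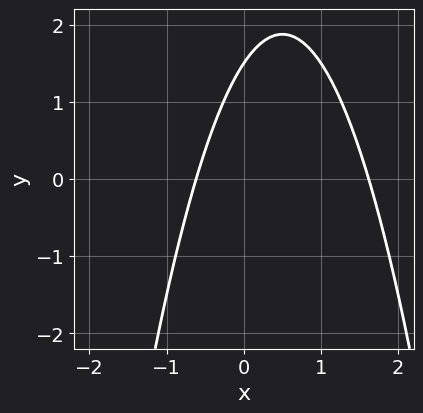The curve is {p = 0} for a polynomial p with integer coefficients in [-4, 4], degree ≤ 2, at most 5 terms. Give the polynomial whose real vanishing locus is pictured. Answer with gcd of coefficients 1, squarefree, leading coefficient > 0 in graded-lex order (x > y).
Degree: no degree-1 curve has this shape, so deg p = 2.
Solving for integer coefficients yields p as stated.

3*x^2 - 3*x + 2*y - 3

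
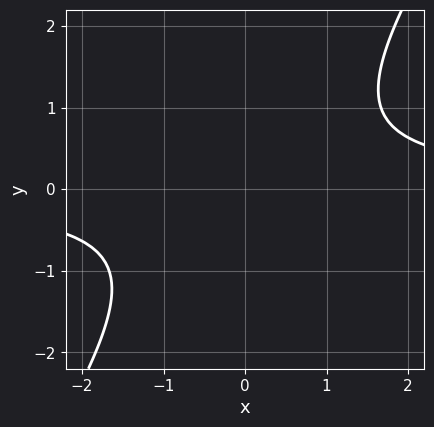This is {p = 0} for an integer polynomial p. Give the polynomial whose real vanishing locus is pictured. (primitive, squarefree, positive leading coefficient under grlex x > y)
3*x*y - 2*y^2 - 3

First, deg p = 2. No degree-1 curve has this shape.
Then, from the visible intercepts: no y-intercept at any integer in the box; the curve avoids every integer x-axis point in the box.
Finally, the integer polynomial consistent with all of this is the stated p.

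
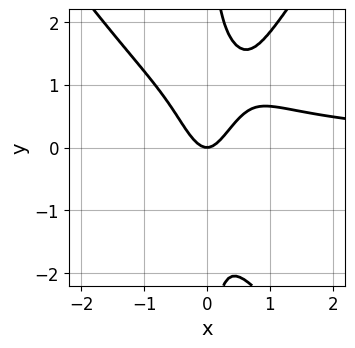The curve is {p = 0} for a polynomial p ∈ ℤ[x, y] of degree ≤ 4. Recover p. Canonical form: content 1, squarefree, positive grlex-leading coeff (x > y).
2*x^3*y - x*y^3 + 2*x^2*y - 3*x^2 + y

1. The degree is 4 — the shape is more complex than any degree-3 curve.
2. Against the integer gridlines: it crosses the x-axis at the gridline x = 0; it crosses the y-axis at the gridline y = 0.
3. The integer polynomial consistent with all of this is the stated p.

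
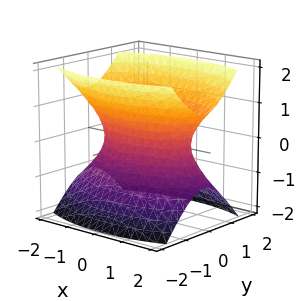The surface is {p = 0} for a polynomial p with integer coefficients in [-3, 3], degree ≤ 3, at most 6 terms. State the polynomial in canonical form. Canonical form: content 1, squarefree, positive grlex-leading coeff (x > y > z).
x^2 + 3*y^2 - 2*z^2 - 2

1. deg p = 2. An hourglass — one-sheet hyperboloid; a quadric.
2. Symmetries: the x ↦ −x reflection is a symmetry, so x appears only in even powers; the y ↦ −y reflection is a symmetry, so y appears only in even powers; the z ↦ −z reflection is a symmetry, so z appears only in even powers.
3. Against the integer gridlines: the surface avoids every integer z-axis point in the box.
4. The integer polynomial consistent with all of this is the stated p.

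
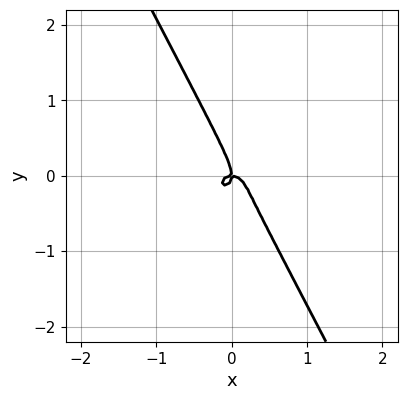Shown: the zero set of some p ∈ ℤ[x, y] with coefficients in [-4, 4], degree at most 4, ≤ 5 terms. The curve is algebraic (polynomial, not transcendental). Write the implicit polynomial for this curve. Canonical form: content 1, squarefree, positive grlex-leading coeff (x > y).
3*x^3 + 3*x*y^2 + 2*y^3 + x*y

1. The degree is 3 — the shape is more complex than any degree-2 curve.
2. Checking where it meets the axes: one x-axis crossing is at x = 0; one y-axis crossing is at y = 0.
3. Putting this together gives p.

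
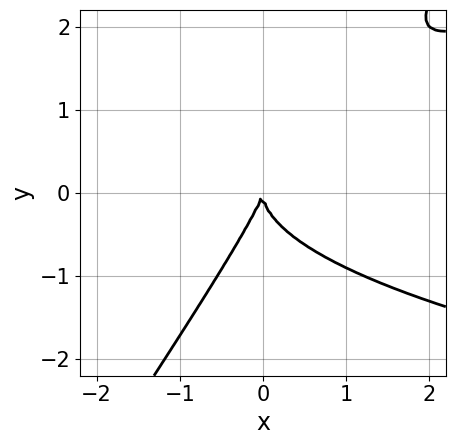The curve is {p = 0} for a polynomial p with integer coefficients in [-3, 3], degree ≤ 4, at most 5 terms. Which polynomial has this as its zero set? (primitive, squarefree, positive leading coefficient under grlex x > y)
1. The degree is 3 — no degree-2 curve has this shape.
2. Checking where it meets the axes: it crosses the x-axis at the gridline x = 0; it meets the y-axis at y = 0 (among the integer gridlines).
3. Assembling these constraints gives the stated polynomial.

3*x*y^2 - 2*y^3 - 3*x^2 + x*y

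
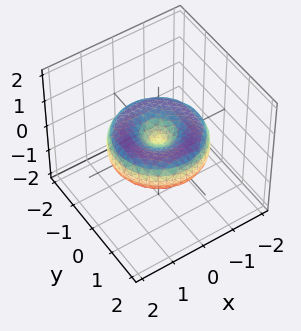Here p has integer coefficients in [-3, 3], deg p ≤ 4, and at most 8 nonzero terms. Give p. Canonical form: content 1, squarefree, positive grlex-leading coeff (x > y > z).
x^4 + 2*x^2*y^2 + y^4 - 2*x^2 - 2*y^2 + 3*z^2

(a) The degree is 4 — no degree-3 surface has this shape.
(b) Symmetry: every cross-section ⟂ z is a circle, so x, y appear only via x² + y².
(c) Against the integer gridlines: one z-axis crossing is at z = 0; it crosses the x-axis at the gridline x = 0; it meets the y-axis at y = 0 (among the integer gridlines).
(d) Matching integer coefficients to the picture gives p.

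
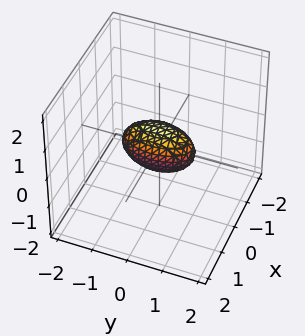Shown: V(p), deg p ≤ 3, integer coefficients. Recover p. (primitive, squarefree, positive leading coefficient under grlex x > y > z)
3*x^2 + y^2 + 2*z^2 - 1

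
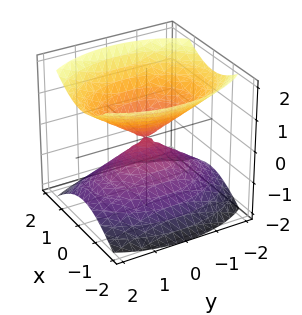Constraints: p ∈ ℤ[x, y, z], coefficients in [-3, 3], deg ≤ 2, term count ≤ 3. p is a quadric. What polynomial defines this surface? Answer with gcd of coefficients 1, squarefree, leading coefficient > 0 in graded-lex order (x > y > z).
2*x^2 + y^2 - 2*z^2

I count 2 distinct pieces.
Degree: a double cone through the origin; a quadric, so deg p = 2.
Symmetries: it's symmetric under y → −y, forcing even powers of y; mirror symmetry x ↦ −x ⇒ only even powers of x; the z ↦ −z reflection is a symmetry, so z appears only in even powers.
Checking where it meets the axes: it meets the x-axis at x = 0 (among the integer gridlines); it crosses the y-axis at the gridline y = 0; one z-axis crossing is at z = 0.
These observations pin down the coefficients.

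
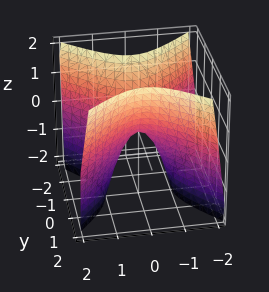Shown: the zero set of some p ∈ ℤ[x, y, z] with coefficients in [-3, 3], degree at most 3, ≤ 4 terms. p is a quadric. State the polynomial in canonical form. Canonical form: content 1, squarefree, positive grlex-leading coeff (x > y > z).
deg p = 2. A saddle surface; a quadric.
Symmetries: it's symmetric under y → −y, forcing even powers of y; mirror symmetry x ↦ −x ⇒ only even powers of x.
Observable constraints: it meets the z-axis at z = 0 (among the integer gridlines); it crosses the x-axis at the gridline x = 0.
Solving for integer coefficients yields p as stated.

2*x^2 - 2*y^2 + z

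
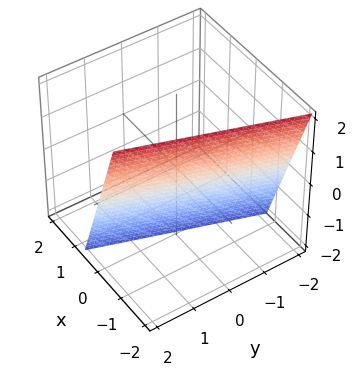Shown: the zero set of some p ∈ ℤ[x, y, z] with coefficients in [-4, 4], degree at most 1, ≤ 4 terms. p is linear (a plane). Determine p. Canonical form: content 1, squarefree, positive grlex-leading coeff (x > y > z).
1. The degree is 1 — every cross-section is a straight line — this is a plane.
2. From the visible intercepts: it crosses the z-axis at the gridline z = -2; it crosses the y-axis at the gridline y = 2.
3. Assembling these constraints gives the stated polynomial.

3*x - y + z + 2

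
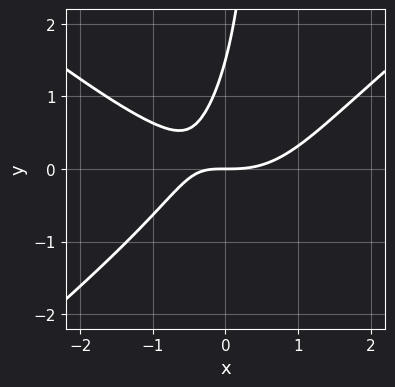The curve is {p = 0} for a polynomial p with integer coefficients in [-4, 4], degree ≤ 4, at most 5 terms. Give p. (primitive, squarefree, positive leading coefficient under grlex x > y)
The degree is 3 — no degree-2 curve has this shape.
Observable constraints: it meets the x-axis at x = 0 (among the integer gridlines); it crosses the y-axis at the gridline y = 0.
Putting this together gives p.

2*x^3 - 3*x*y^2 - 3*x*y + 2*y^2 - 3*y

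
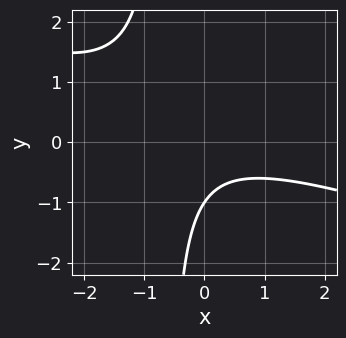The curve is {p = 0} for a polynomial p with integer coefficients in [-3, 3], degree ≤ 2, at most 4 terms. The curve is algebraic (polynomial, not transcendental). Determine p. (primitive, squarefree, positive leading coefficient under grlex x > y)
x^2 + 3*x*y + 2*y + 2

deg p = 2.
From the visible intercepts: no x-intercept at any integer in the box; it meets the y-axis at y = -1 (among the integer gridlines).
Solving for integer coefficients yields p as stated.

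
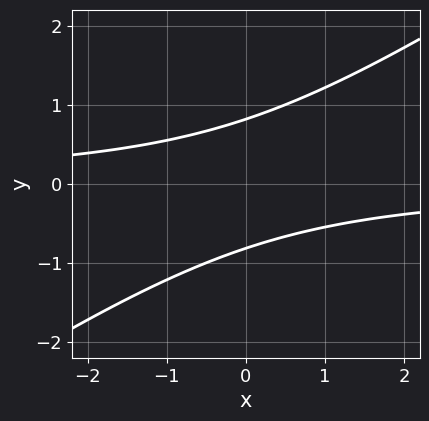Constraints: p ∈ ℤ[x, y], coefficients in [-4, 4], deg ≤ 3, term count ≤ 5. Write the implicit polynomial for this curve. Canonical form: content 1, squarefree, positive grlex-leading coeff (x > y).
(a) The degree is 2 — no degree-1 curve has this shape.
(b) Reading off the gridlines: no x-intercept at any integer in the box.
(c) Together with the visible shape, these determine p as stated.

2*x*y - 3*y^2 + 2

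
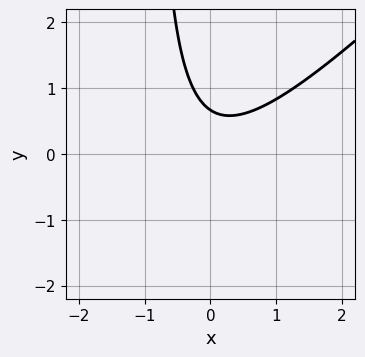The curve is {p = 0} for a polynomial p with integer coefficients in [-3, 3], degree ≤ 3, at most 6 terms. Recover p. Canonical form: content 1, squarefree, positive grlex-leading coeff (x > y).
3*x^2 - 3*x*y - 3*y + 2

First, degree: a generic line meets the curve in up to 2 points, so deg p = 2.
Then, checking where it meets the axes: the curve avoids every integer x-axis point in the box.
Finally, the integer polynomial consistent with all of this is the stated p.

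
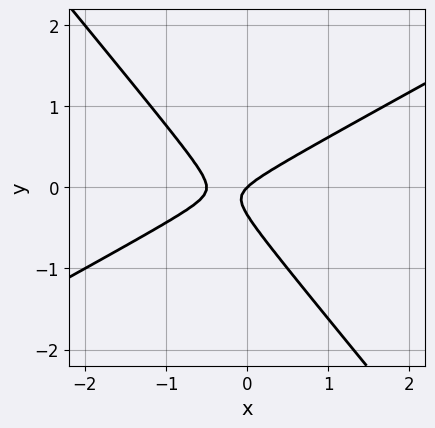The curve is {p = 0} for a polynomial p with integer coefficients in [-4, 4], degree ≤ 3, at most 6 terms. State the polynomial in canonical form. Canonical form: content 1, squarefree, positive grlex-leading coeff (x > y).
2*x^2 - 2*x*y - 3*y^2 + x - y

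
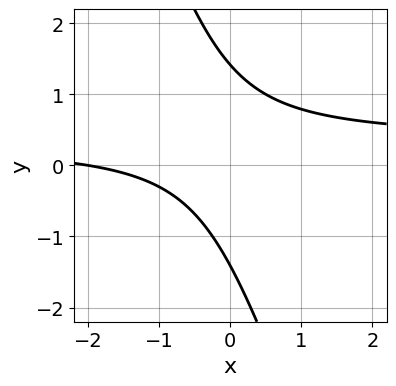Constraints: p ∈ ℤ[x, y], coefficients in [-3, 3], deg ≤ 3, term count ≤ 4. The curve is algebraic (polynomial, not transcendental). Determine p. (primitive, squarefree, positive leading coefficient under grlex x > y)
The degree is 2 — the shape is more complex than any degree-1 curve.
From the visible intercepts: one x-axis crossing is at x = -2.
Assembling these constraints gives the stated polynomial.

3*x*y + y^2 - x - 2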